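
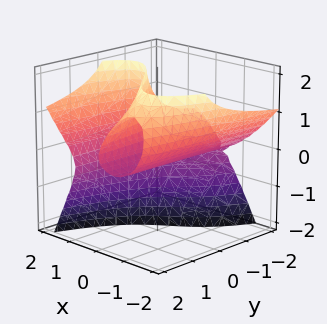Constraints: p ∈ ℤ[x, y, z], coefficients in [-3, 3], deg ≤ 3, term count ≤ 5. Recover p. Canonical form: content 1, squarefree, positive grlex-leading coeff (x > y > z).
(a) The degree is 3 — the shape is more complex than any degree-2 surface.
(b) Checking where it meets the axes: it crosses the z-axis at the gridline z = 0; the x-axis gridline crossings are at x ∈ {-1, 0, 1}.
(c) Putting this together gives p. Check: (0, -2, 0) on the y-axis lies on the surface, and p(0, -2, 0) = 0. ✓

x^3 - y*z^2 - 2*x*z - x + z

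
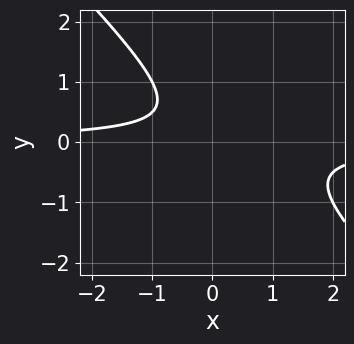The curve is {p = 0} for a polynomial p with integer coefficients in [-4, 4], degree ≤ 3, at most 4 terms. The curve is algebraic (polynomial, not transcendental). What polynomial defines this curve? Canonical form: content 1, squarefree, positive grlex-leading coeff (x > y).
Degree: the shape is more complex than any degree-1 curve, so deg p = 2.
From the axis intercepts and sections: no x-intercept at any integer in the box; it misses every integer gridline on the y-axis.
Matching integer coefficients to the picture gives p.

2*x*y + 2*y^2 - y + 1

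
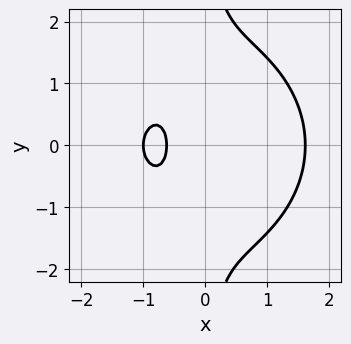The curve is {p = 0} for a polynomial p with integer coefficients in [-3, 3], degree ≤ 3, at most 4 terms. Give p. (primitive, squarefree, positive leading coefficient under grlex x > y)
1. Degree: a generic line meets the curve in up to 3 points, so deg p = 3.
2. Symmetries: mirror symmetry y ↦ −y ⇒ only even powers of y.
3. From the axis intercepts and sections: one x-axis crossing is at x = -1; it misses every integer gridline on the y-axis.
4. Together with the visible shape, these determine p as stated.

x^3 + x*y^2 - 2*x - 1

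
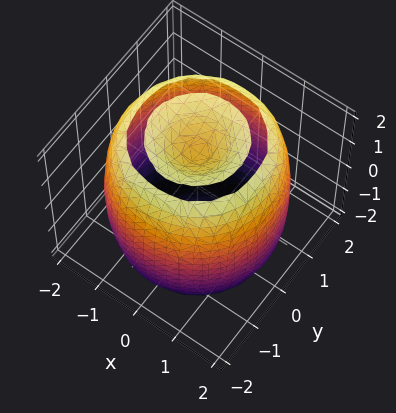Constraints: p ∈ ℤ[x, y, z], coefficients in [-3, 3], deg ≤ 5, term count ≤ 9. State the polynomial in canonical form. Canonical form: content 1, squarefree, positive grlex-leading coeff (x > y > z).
x^4 + 2*x^2*y^2 + y^4 - 3*x^2 - 3*y^2 + z^2 - 2

First, I count 2 distinct pieces.
Then, degree: the shape is more complex than any degree-3 surface, so deg p = 4.
Then, by symmetry, the surface is invariant under rotation about z: p = q(x² + y², z).
Next, from the visible intercepts: a circular section at z = -2 has radius exactly 1.
Finally, putting this together gives p.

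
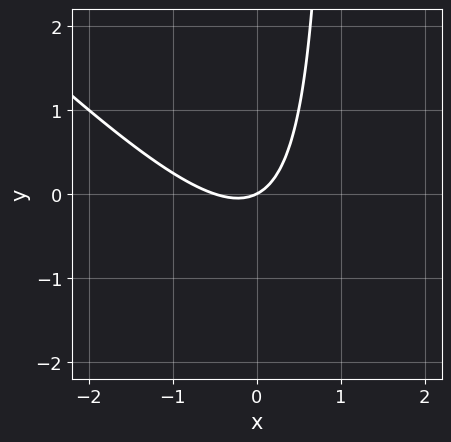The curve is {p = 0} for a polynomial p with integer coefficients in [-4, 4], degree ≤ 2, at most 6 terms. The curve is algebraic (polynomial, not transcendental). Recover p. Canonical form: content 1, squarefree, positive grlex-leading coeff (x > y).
2*x^2 + 2*x*y + x - 2*y

Degree: no degree-1 curve has this shape, so deg p = 2.
Observable constraints: it meets the y-axis at y = 0 (among the integer gridlines); it meets the x-axis at x = 0 (among the integer gridlines).
Fitting integer coefficients to these (and the overall shape) gives p.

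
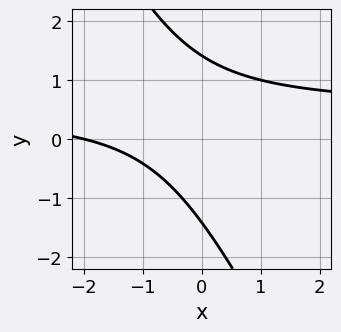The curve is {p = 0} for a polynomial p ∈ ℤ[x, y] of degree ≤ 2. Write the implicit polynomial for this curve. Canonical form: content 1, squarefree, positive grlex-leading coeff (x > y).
2*x*y + y^2 - x - 2

First, the degree is 2 — no degree-1 curve has this shape.
Then, reading off the gridlines: it meets the x-axis at x = -2 (among the integer gridlines).
Finally, matching integer coefficients to the picture gives p.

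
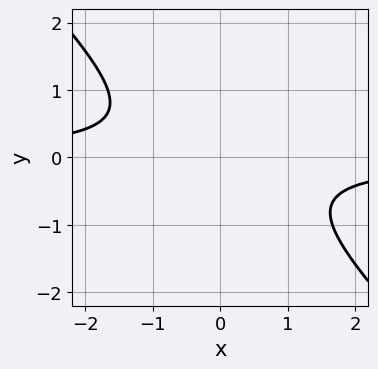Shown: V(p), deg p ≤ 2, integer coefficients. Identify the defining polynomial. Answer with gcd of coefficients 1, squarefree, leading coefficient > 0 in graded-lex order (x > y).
1. Degree: no degree-1 curve has this shape, so deg p = 2.
2. Checking where it meets the axes: it misses every integer gridline on the y-axis; the curve avoids every integer x-axis point in the box.
3. The integer polynomial consistent with all of this is the stated p.

3*x*y + 3*y^2 + 2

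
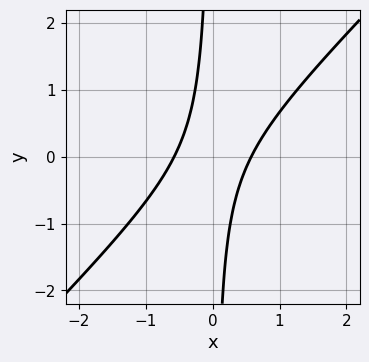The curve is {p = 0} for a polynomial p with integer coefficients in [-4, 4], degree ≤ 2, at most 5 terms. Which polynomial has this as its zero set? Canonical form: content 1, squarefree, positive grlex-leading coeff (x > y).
3*x^2 - 3*x*y - 1

(a) deg p = 2. No degree-1 curve has this shape.
(b) Reading off the gridlines: the curve avoids every integer y-axis point in the box.
(c) Putting this together gives p.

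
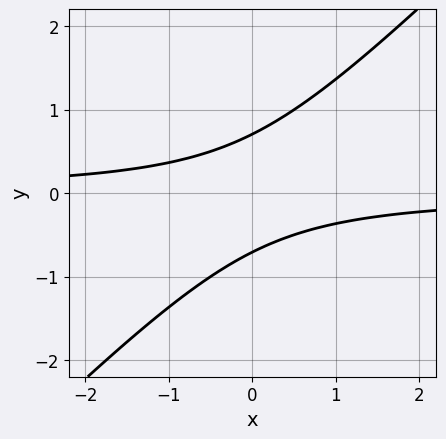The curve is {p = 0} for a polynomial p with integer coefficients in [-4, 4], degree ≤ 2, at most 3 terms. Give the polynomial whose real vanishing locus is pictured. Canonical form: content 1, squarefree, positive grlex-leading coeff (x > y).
First, deg p = 2. No degree-1 curve has this shape.
Next, from the axis intercepts and sections: no x-intercept at any integer in the box.
Finally, the integer polynomial consistent with all of this is the stated p.

2*x*y - 2*y^2 + 1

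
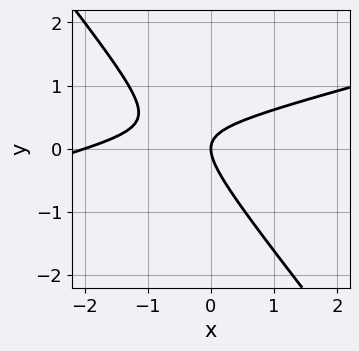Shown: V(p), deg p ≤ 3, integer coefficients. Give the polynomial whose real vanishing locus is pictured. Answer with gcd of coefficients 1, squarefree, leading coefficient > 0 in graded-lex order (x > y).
(a) deg p = 2.
(b) Reading off the gridlines: among the integer gridlines, it crosses the x-axis at x ∈ {-2, 0}; it meets the y-axis at y = 0 (among the integer gridlines).
(c) Putting this together gives p.

x^2 - 3*x*y - 3*y^2 + 2*x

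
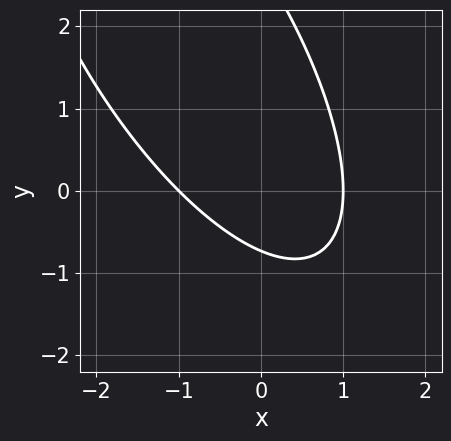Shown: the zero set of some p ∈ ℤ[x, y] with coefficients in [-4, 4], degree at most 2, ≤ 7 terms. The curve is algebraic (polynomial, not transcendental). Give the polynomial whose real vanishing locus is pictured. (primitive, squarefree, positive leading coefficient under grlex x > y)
2*x^2 + 2*x*y + y^2 - 2*y - 2

First, deg p = 2. A generic line meets the curve in up to 2 points.
Then, against the integer gridlines: the x-axis gridline crossings are at x ∈ {-1, 1}.
Finally, these observations pin down the coefficients.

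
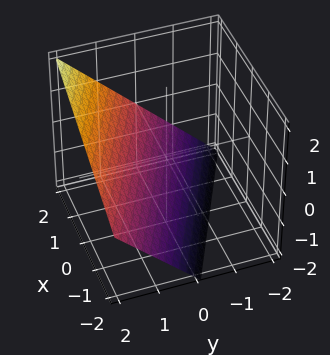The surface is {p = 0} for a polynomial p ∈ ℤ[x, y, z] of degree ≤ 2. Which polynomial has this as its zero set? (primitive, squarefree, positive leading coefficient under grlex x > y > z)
First, deg p = 1. The surface is flat (a plane).
Then, from the visible intercepts: it crosses the z-axis at the gridline z = -1; it meets the y-axis at y = 1 (among the integer gridlines); one x-axis crossing is at x = 2.
Finally, the integer polynomial consistent with all of this is the stated p.

x + 2*y - 2*z - 2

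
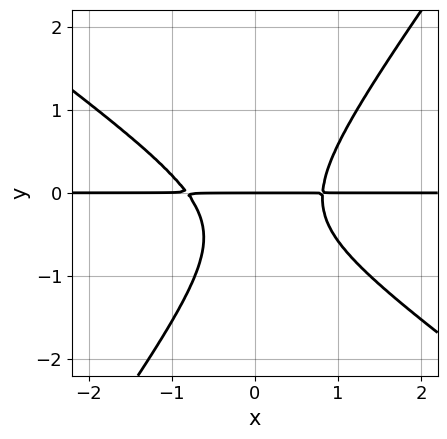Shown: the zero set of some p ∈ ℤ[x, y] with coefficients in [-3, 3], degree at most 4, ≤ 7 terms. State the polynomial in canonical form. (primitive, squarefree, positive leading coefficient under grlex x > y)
3*x^2*y + 2*x*y^2 - 3*y^3 - 2*y^2 - 2*y

(a) deg p = 3. The shape is more complex than any degree-2 curve.
(b) From the axis intercepts and sections: one y-axis crossing is at y = 0; every point of the x-axis in the box is on the curve.
(c) Fitting integer coefficients to these (and the overall shape) gives p.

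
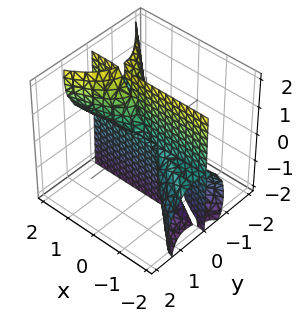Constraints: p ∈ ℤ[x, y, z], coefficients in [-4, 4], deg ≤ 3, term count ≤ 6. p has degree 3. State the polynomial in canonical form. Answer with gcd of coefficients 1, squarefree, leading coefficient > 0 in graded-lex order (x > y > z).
The picture has 2 separate pieces.
The degree is 3 — a generic line meets the surface in up to 3 points.
Observable constraints: the visible x-axis segment lies entirely on the surface; the visible z-axis segment lies entirely on the surface; it crosses the y-axis at the gridline y = 0.
The integer polynomial consistent with all of this is the stated p.

x*y^2 - 3*x*y*z + 3*y^3 + 2*y*z^2 - y*z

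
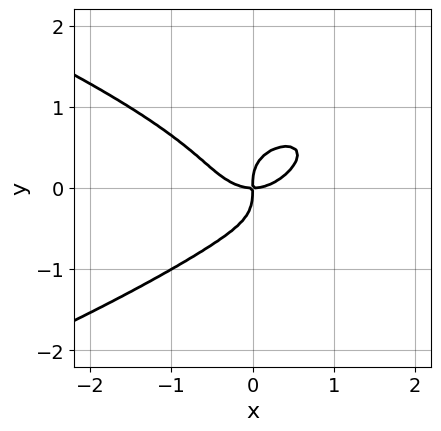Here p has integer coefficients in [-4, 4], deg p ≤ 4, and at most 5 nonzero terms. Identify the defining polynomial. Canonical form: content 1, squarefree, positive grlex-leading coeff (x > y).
(a) The degree is 4 — a generic line meets the curve in up to 4 points.
(b) Against the integer gridlines: one x-axis crossing is at x = 0; one y-axis crossing is at y = 0.
(c) These observations pin down the coefficients.

2*y^4 + x^3 - x*y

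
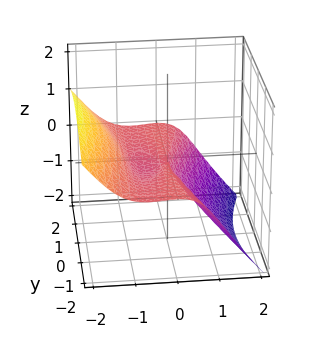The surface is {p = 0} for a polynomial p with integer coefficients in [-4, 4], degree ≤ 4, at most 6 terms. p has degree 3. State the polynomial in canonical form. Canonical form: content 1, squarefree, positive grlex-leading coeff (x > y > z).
3*x^3 + 2*y^2*z + 3*z^3 + 3*x^2 - 2*x*z

First, the degree is 3 — the shape is more complex than any degree-2 surface.
Next, checking where it meets the axes: every point of the y-axis in the box is on the surface; among the integer gridlines, it crosses the x-axis at x ∈ {-1, 0}; it crosses the z-axis at the gridline z = 0.
Finally, putting this together gives p.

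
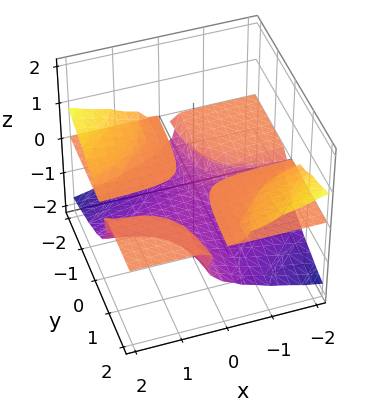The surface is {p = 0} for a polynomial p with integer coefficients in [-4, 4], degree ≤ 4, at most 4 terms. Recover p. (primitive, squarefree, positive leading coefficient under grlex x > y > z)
x*y*z + 3*z^3 + 3*z^2

1. I count 3 distinct pieces.
2. deg p = 3.
3. Observable constraints: every point of the y-axis in the box is on the surface; the visible x-axis segment lies entirely on the surface; it crosses the z-axis at the gridline z = -1.
4. Fitting integer coefficients to these (and the overall shape) gives p.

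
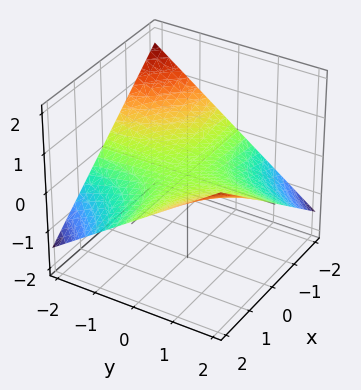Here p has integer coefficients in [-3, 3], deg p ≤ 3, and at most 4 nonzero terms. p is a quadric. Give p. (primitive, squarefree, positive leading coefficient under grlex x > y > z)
x*y - 3*z

deg p = 2. A saddle surface; a quadric.
Checking where it meets the axes: it meets the z-axis at z = 0 (among the integer gridlines); every point of the y-axis in the box is on the surface; every point of the x-axis in the box is on the surface.
Matching integer coefficients to the picture gives p.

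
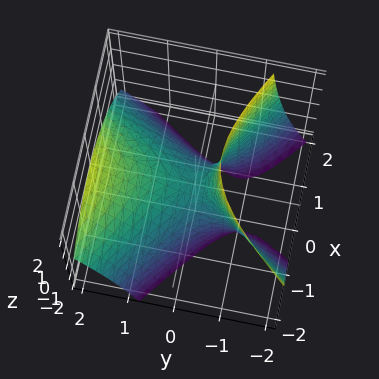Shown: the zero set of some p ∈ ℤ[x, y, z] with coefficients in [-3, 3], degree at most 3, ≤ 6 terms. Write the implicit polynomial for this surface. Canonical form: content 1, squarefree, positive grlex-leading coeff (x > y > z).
(a) The degree is 2 — no degree-1 surface has this shape.
(b) Against the integer gridlines: it crosses the y-axis at the gridline y = 0; one z-axis crossing is at z = 0; it crosses the x-axis at the gridline x = 0.
(c) These observations pin down the coefficients.

3*x^2 + 2*x*y - 3*y^2 + 3*y*z + 2*z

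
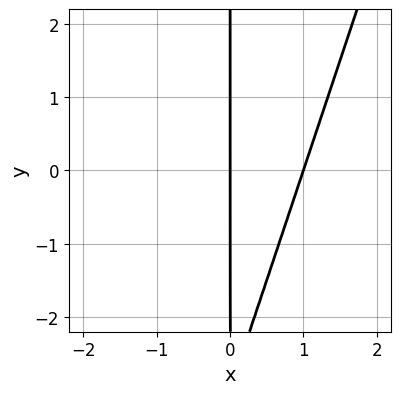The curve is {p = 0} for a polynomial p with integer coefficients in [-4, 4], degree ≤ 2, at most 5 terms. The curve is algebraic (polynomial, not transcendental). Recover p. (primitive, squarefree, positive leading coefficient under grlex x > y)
First, the degree is 2 — a generic line meets the curve in up to 2 points.
Then, from the axis intercepts and sections: every point of the y-axis in the box is on the curve; among the integer gridlines, it crosses the x-axis at x ∈ {0, 1}.
Finally, solving for integer coefficients yields p as stated.

3*x^2 - x*y - 3*x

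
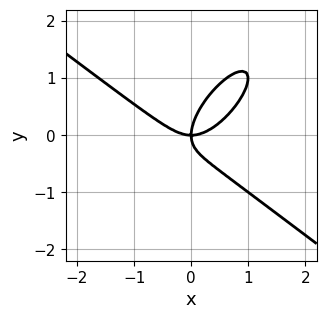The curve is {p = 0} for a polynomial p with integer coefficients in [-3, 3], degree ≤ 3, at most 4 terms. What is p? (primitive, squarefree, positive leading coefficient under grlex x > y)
x^3 - x*y^2 + y^3 - x*y

The degree is 3 — a generic line meets the curve in up to 3 points.
Against the integer gridlines: it meets the x-axis at x = 0 (among the integer gridlines); one y-axis crossing is at y = 0.
Together with the visible shape, these determine p as stated.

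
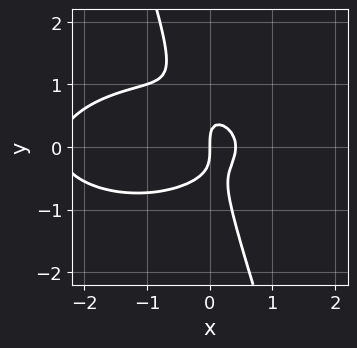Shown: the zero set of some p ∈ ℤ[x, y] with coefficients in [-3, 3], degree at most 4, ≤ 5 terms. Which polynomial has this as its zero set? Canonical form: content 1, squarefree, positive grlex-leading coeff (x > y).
First, deg p = 3.
Next, against the integer gridlines: one y-axis crossing is at y = 0; it crosses the x-axis at the gridline x = 0.
Finally, fitting integer coefficients to these (and the overall shape) gives p.

x^3 + 3*x*y^2 + y^3 + 2*x^2 - x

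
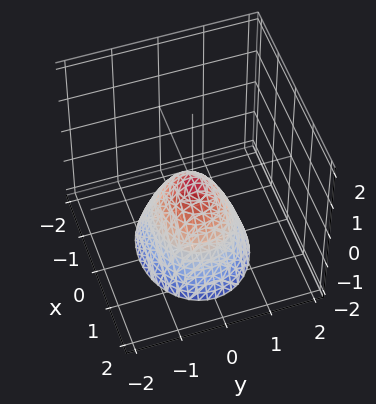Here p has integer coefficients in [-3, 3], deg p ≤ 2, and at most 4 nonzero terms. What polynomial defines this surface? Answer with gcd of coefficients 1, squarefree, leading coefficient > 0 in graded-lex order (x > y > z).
(a) Degree: a paraboloid; a quadric, so deg p = 2.
(b) Symmetries: the y ↦ −y reflection is a symmetry, so y appears only in even powers; the x ↦ −x reflection is a symmetry, so x appears only in even powers.
(c) Reading off the gridlines: it meets the y-axis at y = 0 (among the integer gridlines); one x-axis crossing is at x = 0; it meets the z-axis at z = 0 (among the integer gridlines).
(d) Solving for integer coefficients yields p as stated.

2*x^2 + 3*y^2 + 2*z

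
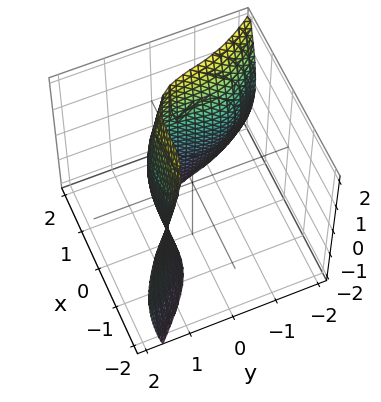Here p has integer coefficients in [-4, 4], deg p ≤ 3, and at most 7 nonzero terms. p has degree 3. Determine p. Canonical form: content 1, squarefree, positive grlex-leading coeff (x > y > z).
2*x^3 + 2*y^3 + y*z^2 + 3*y^2 - 3

Degree: no degree-2 surface has this shape, so deg p = 3.
From the visible intercepts: the surface avoids every integer z-axis point in the box.
Fitting integer coefficients to these (and the overall shape) gives p.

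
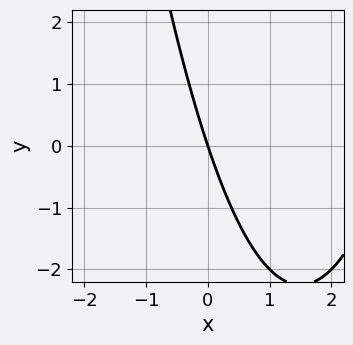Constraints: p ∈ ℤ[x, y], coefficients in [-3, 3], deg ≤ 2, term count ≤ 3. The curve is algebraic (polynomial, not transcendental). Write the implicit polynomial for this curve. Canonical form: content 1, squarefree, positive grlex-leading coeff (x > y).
x^2 - 3*x - y

1. Degree: a generic line meets the curve in up to 2 points, so deg p = 2.
2. Checking where it meets the axes: it meets the y-axis at y = 0 (among the integer gridlines); one x-axis crossing is at x = 0.
3. Matching integer coefficients to the picture gives p.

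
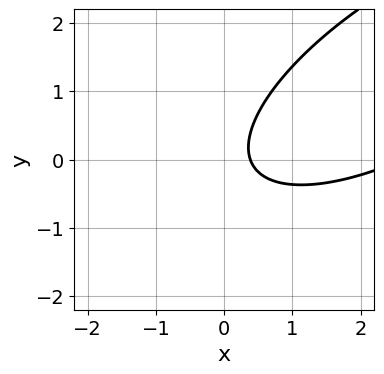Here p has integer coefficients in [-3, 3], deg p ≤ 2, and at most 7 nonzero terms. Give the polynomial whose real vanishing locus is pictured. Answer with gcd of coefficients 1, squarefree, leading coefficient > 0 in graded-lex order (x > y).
x^2 - 2*x*y + 2*y^2 - 3*x + 1

First, the degree is 2 — a generic line meets the curve in up to 2 points.
Next, from the axis intercepts and sections: no y-intercept at any integer in the box.
Finally, solving for integer coefficients yields p as stated.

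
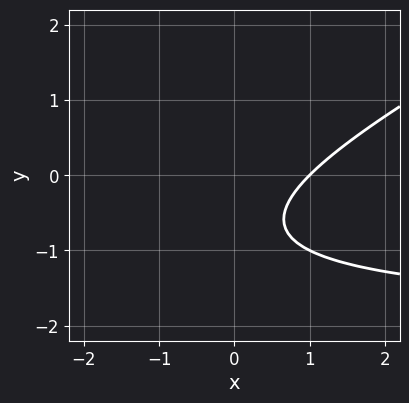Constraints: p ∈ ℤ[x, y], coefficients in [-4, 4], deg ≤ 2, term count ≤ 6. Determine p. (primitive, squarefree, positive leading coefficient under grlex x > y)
x*y - 2*y^2 + 2*x - 3*y - 2

Degree: no degree-1 curve has this shape, so deg p = 2.
Against the integer gridlines: no y-intercept at any integer in the box; one x-axis crossing is at x = 1.
These observations pin down the coefficients.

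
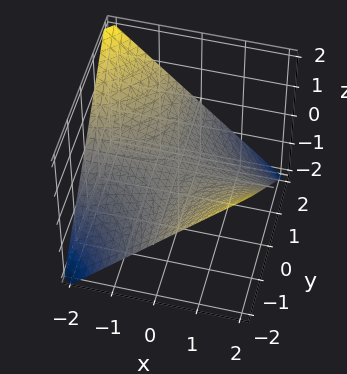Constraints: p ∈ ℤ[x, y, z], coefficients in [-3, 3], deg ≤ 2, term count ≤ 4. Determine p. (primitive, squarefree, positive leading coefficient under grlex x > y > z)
Degree: a hyperbolic paraboloid; a quadric, so deg p = 2.
Checking where it meets the axes: the visible y-axis segment lies entirely on the surface; every point of the x-axis in the box is on the surface; it meets the z-axis at z = 0 (among the integer gridlines).
Matching integer coefficients to the picture gives p.

x*y + 2*z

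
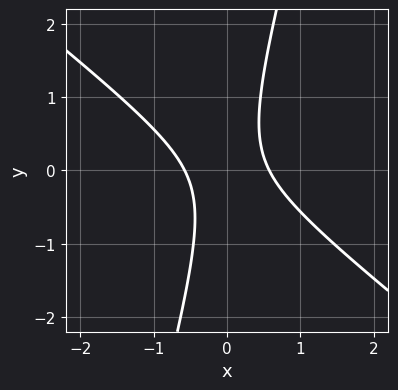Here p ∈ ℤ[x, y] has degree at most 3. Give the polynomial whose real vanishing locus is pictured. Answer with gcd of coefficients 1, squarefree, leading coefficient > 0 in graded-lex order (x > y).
3*x^2 + 3*x*y - y^2 - 1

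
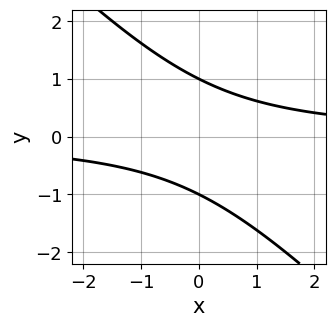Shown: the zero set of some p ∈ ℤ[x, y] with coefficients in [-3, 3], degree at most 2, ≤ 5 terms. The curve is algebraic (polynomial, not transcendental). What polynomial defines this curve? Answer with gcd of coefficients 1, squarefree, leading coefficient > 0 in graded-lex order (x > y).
1. Degree: no degree-1 curve has this shape, so deg p = 2.
2. From the axis intercepts and sections: among the integer gridlines, it crosses the y-axis at y ∈ {-1, 1}; no x-intercept at any integer in the box.
3. The integer polynomial consistent with all of this is the stated p.

x*y + y^2 - 1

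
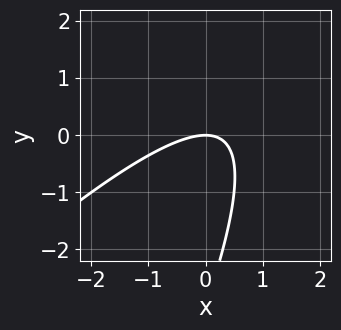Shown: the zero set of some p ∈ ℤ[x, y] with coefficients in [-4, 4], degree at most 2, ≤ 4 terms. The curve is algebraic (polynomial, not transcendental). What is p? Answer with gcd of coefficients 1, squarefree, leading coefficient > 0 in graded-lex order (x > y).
deg p = 2. The shape is more complex than any degree-1 curve.
Observable constraints: it meets the y-axis at y = 0 (among the integer gridlines); one x-axis crossing is at x = 0.
Putting this together gives p.

2*x^2 - 3*x*y + y^2 + 3*y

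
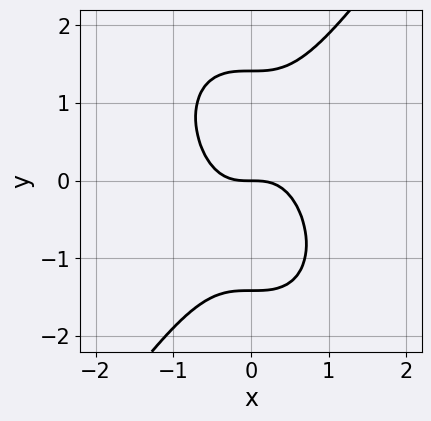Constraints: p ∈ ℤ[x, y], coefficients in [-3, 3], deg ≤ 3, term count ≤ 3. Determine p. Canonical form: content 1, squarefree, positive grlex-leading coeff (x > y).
1. Degree: no degree-2 curve has this shape, so deg p = 3.
2. Observable constraints: one x-axis crossing is at x = 0; it meets the y-axis at y = 0 (among the integer gridlines).
3. Solving for integer coefficients yields p as stated.

3*x^3 - y^3 + 2*y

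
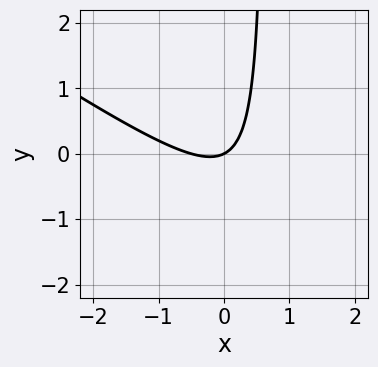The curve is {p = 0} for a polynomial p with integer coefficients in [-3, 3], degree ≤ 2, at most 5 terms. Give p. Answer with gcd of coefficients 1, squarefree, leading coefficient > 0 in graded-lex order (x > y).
The degree is 2 — the shape is more complex than any degree-1 curve.
Checking where it meets the axes: it meets the x-axis at x = 0 (among the integer gridlines); one y-axis crossing is at y = 0.
These observations pin down the coefficients.

2*x^2 + 3*x*y + x - 2*y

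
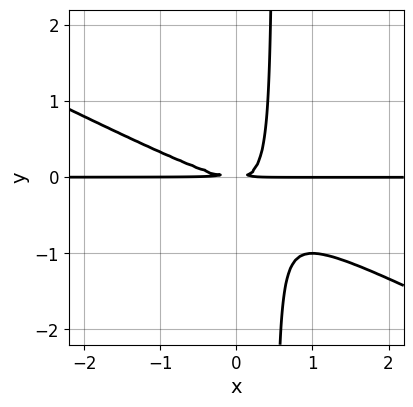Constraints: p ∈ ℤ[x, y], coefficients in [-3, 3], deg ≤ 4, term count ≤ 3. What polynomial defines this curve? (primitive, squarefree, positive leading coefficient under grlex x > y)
x^2*y + 2*x*y^2 - y^2

(a) The degree is 3 — a generic line meets the curve in up to 3 points.
(b) Reading off the gridlines: the visible x-axis segment lies entirely on the curve.
(c) Putting this together gives p.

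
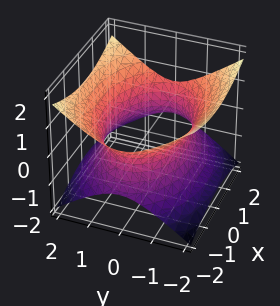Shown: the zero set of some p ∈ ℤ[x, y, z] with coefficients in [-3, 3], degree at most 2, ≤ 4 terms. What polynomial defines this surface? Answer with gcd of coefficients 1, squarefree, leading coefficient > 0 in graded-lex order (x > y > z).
x^2 + 2*y^2 - 3*z^2 - 3

First, deg p = 2.
Then, symmetries: it's symmetric under x → −x, forcing even powers of x; it's symmetric under y → −y, forcing even powers of y; it's symmetric under z → −z, forcing even powers of z.
Next, reading off the gridlines: the surface avoids every integer z-axis point in the box.
Finally, solving for integer coefficients yields p as stated.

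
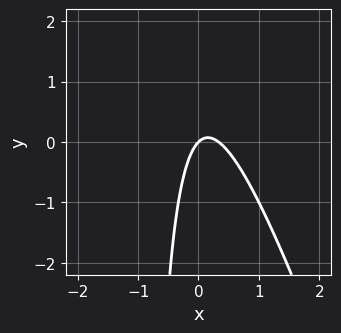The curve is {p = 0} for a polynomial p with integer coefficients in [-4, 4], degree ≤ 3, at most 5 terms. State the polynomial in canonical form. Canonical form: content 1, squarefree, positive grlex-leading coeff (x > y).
3*x^2 + x*y - x + y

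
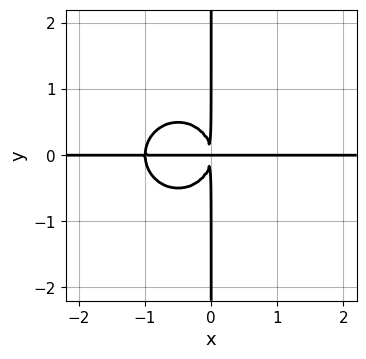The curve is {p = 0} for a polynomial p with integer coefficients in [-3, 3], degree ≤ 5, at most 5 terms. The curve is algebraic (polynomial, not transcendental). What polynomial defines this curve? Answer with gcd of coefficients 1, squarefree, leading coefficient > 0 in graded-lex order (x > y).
x^3*y + x*y^3 + x^2*y

1. The degree is 4 — a generic line meets the curve in up to 4 points.
2. Observable constraints: every point of the y-axis in the box is on the curve; every point of the x-axis in the box is on the curve.
3. Together with the visible shape, these determine p as stated.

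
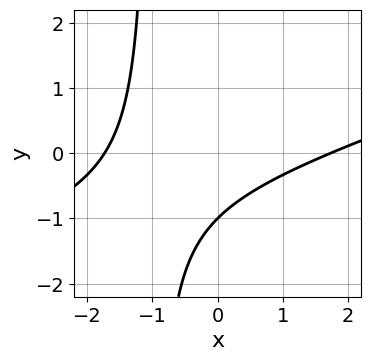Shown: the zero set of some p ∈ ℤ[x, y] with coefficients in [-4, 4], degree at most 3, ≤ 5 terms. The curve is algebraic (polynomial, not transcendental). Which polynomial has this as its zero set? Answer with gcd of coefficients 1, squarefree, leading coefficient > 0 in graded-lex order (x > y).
1. The degree is 2 — a generic line meets the curve in up to 2 points.
2. Checking where it meets the axes: one y-axis crossing is at y = -1.
3. Assembling these constraints gives the stated polynomial.

x^2 - 3*x*y - 3*y - 3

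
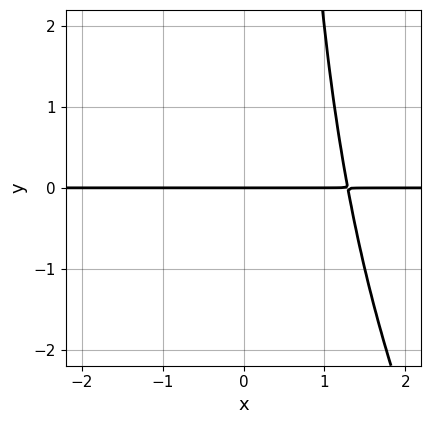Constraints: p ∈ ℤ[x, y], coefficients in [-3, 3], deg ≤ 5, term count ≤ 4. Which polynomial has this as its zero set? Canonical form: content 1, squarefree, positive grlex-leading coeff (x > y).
2*x^3*y + x^2*y^2 - x*y - 3*y

1. Degree: no degree-3 curve has this shape, so deg p = 4.
2. Observable constraints: every point of the x-axis in the box is on the curve; it meets the y-axis at y = 0 (among the integer gridlines).
3. These observations pin down the coefficients.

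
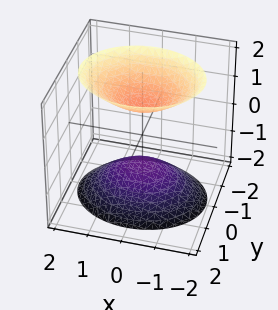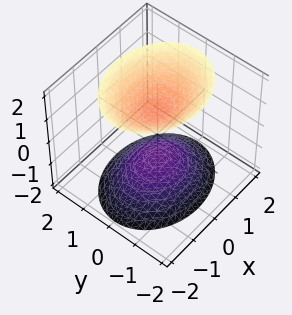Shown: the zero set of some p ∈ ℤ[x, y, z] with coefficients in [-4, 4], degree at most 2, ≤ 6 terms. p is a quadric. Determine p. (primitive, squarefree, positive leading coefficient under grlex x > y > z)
2*x^2 + 3*y^2 - 2*z^2 + 2

There are 2 components. Treating them together as one polynomial.
The degree is 2 — two separate bowl-shaped sheets opening away from each other; a quadric.
Symmetries: the z ↦ −z reflection is a symmetry, so z appears only in even powers; the x ↦ −x reflection is a symmetry, so x appears only in even powers; it's symmetric under y → −y, forcing even powers of y.
Observable constraints: the z-axis gridline crossings are at z ∈ {-1, 1}; no y-intercept at any integer in the box; the surface avoids every integer x-axis point in the box.
The integer polynomial consistent with all of this is the stated p.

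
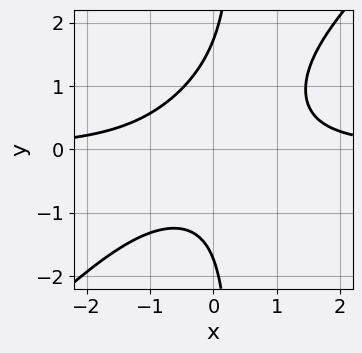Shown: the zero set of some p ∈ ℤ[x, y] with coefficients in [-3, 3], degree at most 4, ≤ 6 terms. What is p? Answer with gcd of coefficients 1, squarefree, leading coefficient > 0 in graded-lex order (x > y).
3*x^2*y - 3*x*y^2 + y^2 - 3

(a) The degree is 3 — a generic line meets the curve in up to 3 points.
(b) From the visible intercepts: no x-intercept at any integer in the box.
(c) Together with the visible shape, these determine p as stated.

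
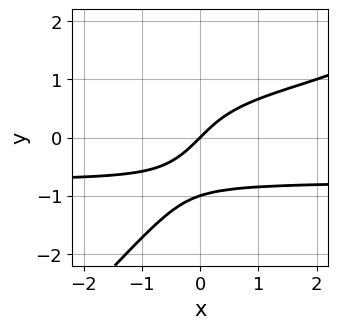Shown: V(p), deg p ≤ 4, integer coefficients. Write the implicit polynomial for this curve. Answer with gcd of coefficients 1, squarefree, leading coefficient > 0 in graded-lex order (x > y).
x*y^3 - y^4 - x*y^2 + x - y

(a) The degree is 4 — no degree-3 curve has this shape.
(b) Checking where it meets the axes: it meets the x-axis at x = 0 (among the integer gridlines); among the integer gridlines, it crosses the y-axis at y ∈ {-1, 0}.
(c) Together with the visible shape, these determine p as stated.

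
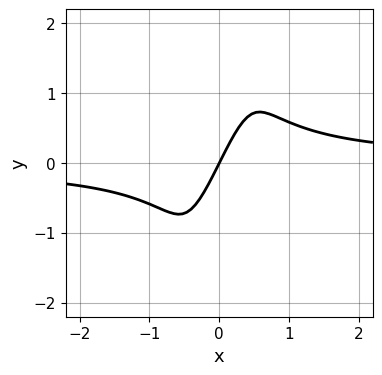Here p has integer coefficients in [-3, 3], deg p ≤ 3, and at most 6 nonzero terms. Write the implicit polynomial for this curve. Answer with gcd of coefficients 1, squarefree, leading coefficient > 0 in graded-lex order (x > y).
1. The degree is 3 — a generic line meets the curve in up to 3 points.
2. From the axis intercepts and sections: it meets the y-axis at y = 0 (among the integer gridlines); one x-axis crossing is at x = 0.
3. Putting this together gives p.

3*x^2*y - x*y^2 - 2*x + y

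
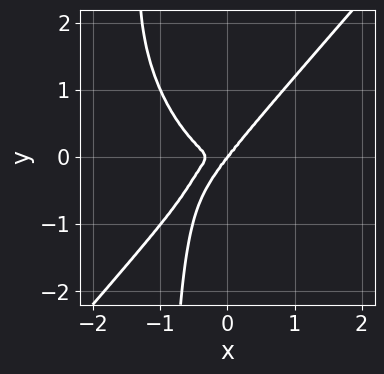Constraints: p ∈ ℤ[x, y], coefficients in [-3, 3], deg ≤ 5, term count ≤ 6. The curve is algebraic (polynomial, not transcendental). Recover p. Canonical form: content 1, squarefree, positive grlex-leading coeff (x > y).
(a) The degree is 4 — no degree-3 curve has this shape.
(b) From the axis intercepts and sections: it meets the y-axis at y = 0 (among the integer gridlines); it meets the x-axis at x = 0 (among the integer gridlines).
(c) Fitting integer coefficients to these (and the overall shape) gives p.

3*x^4 - 2*x*y^3 + x^3 + 2*x*y^2 - 2*y^3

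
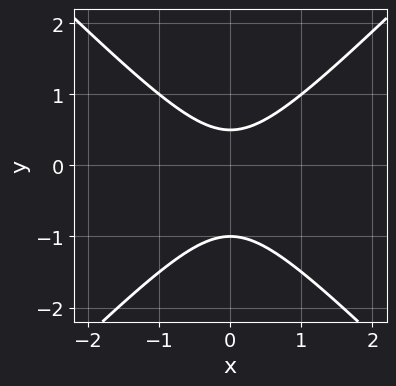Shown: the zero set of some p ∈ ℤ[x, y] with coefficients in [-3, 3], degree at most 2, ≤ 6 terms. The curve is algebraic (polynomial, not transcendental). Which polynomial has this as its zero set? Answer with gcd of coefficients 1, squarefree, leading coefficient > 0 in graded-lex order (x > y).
deg p = 2. No degree-1 curve has this shape.
Symmetries: the x ↦ −x reflection is a symmetry, so x appears only in even powers.
From the visible intercepts: the curve avoids every integer x-axis point in the box; one y-axis crossing is at y = -1.
Solving for integer coefficients yields p as stated.

2*x^2 - 2*y^2 - y + 1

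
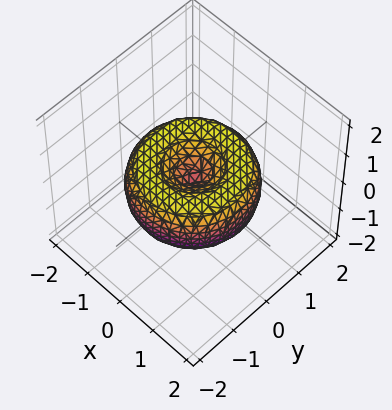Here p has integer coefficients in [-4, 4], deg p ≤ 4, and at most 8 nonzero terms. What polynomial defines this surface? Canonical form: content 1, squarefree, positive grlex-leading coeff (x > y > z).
1. Degree: no degree-3 surface has this shape, so deg p = 4.
2. Symmetry: the surface is invariant under rotation about z: p = q(x² + y², z).
3. Observable constraints: it meets the y-axis at y = 0 (among the integer gridlines); a circular section at z = 0 has radius between 1 and 2.
4. These observations pin down the coefficients.

x^4 + 2*x^2*y^2 + y^4 - 2*x^2 - 2*y^2 + 2*z^2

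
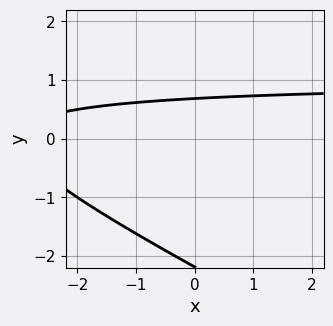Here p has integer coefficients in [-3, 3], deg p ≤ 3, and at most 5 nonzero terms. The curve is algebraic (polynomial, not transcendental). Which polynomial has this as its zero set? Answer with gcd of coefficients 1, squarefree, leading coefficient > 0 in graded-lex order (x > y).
First, the degree is 2 — a generic line meets the curve in up to 2 points.
Then, from the axis intercepts and sections: no x-intercept at any integer in the box.
Finally, fitting integer coefficients to these (and the overall shape) gives p.

x*y + 2*y^2 - x + 3*y - 3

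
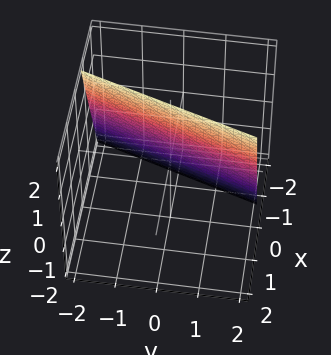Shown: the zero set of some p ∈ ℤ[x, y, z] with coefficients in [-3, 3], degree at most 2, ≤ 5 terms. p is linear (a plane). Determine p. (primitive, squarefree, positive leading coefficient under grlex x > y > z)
1. deg p = 1.
2. From the axis intercepts and sections: one y-axis crossing is at y = 2; one z-axis crossing is at z = 2.
3. Assembling these constraints gives the stated polynomial.

3*x - y - z + 2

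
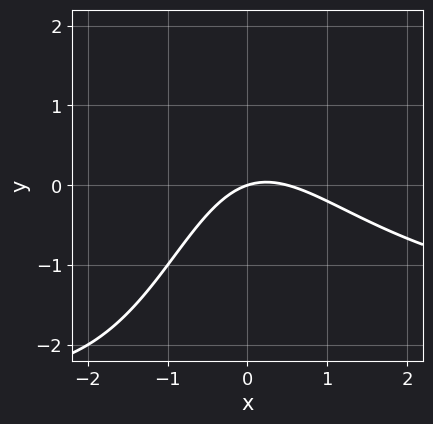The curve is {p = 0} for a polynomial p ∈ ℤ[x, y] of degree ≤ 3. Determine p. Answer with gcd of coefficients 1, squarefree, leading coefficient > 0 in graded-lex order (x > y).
First, deg p = 3.
Next, from the visible intercepts: it meets the y-axis at y = 0 (among the integer gridlines); it crosses the x-axis at the gridline x = 0.
Finally, solving for integer coefficients yields p as stated.

x^2*y + 2*x^2 + x*y - x + 3*y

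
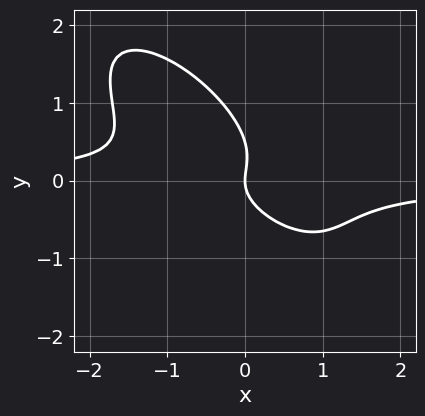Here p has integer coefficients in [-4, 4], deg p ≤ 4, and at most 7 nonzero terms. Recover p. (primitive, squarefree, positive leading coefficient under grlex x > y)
2*x^2*y + 3*x*y^2 + 2*y^3 - y^2 + x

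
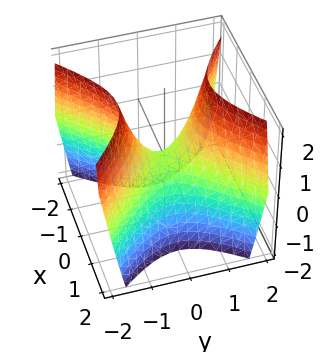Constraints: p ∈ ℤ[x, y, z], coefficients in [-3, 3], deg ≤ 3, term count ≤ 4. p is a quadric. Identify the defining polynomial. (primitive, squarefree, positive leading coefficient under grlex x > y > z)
1. deg p = 2. A saddle surface; a quadric.
2. Symmetries: mirror symmetry x ↦ −x ⇒ only even powers of x; mirror symmetry y ↦ −y ⇒ only even powers of y.
3. From the axis intercepts and sections: one x-axis crossing is at x = 0; it crosses the z-axis at the gridline z = 0; it meets the y-axis at y = 0 (among the integer gridlines).
4. Together with the visible shape, these determine p as stated.

3*x^2 - 3*y^2 + 2*z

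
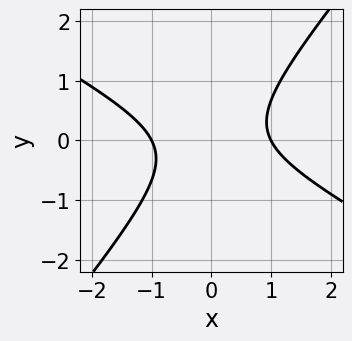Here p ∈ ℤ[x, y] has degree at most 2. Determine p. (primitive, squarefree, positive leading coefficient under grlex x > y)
2*x^2 + 2*x*y - 3*y^2 - 2

First, the degree is 2 — the shape is more complex than any degree-1 curve.
Then, checking where it meets the axes: among the integer gridlines, it crosses the x-axis at x ∈ {-1, 1}; the curve avoids every integer y-axis point in the box.
Finally, assembling these constraints gives the stated polynomial.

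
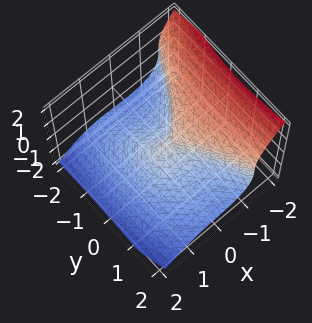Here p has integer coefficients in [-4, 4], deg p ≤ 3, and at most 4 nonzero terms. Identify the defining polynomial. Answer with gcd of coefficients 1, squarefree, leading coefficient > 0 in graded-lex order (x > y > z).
3*x^3 + 3*z^3 + x*y + 2*y^2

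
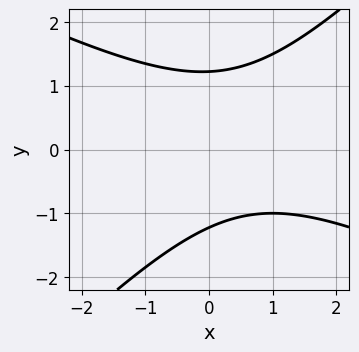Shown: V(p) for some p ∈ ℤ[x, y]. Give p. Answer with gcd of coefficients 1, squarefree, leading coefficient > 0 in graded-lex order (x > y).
Degree: a generic line meets the curve in up to 2 points, so deg p = 2.
Reading off the gridlines: it misses every integer gridline on the x-axis.
Together with the visible shape, these determine p as stated.

x^2 + x*y - 2*y^2 - x + 3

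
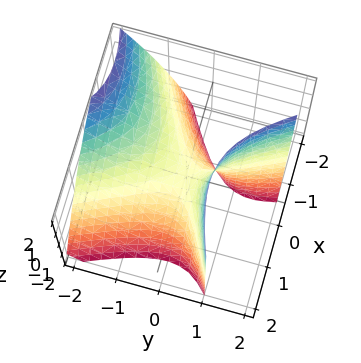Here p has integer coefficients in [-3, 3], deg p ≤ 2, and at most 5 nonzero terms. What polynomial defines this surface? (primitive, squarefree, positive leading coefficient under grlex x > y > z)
(a) Degree: a generic line meets the surface in up to 2 points, so deg p = 2.
(b) Checking where it meets the axes: one x-axis crossing is at x = 0; it crosses the y-axis at the gridline y = 0; it meets the z-axis at z = 0 (among the integer gridlines).
(c) Assembling these constraints gives the stated polynomial.

2*x^2 - 3*x*y - 2*y^2 - 2*y*z + 2*z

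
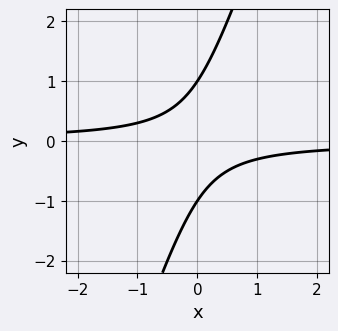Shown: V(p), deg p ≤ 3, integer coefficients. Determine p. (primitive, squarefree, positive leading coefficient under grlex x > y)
1. deg p = 2.
2. Checking where it meets the axes: the curve avoids every integer x-axis point in the box; the y-axis gridline crossings are at y ∈ {-1, 1}.
3. Together with the visible shape, these determine p as stated.

3*x*y - y^2 + 1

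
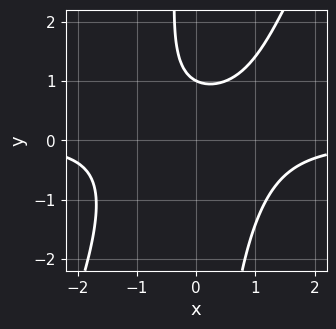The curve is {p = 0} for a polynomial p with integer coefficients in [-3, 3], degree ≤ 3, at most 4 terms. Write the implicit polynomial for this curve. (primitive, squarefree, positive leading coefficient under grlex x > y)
First, degree: no degree-2 curve has this shape, so deg p = 3.
Then, observable constraints: no x-intercept at any integer in the box; it meets the y-axis at y = 1 (among the integer gridlines).
Finally, these observations pin down the coefficients.

2*x^2*y - x*y^2 - 2*y + 2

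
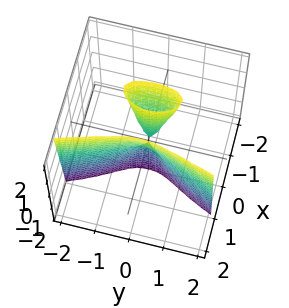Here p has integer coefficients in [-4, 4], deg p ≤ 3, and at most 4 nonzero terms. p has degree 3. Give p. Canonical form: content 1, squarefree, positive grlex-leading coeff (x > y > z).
3*x^3 - x*z - y^2

(a) I count 2 distinct pieces. Treating them together as one polynomial.
(b) Degree: no degree-2 surface has this shape, so deg p = 3.
(c) Reading off the gridlines: the visible z-axis segment lies entirely on the surface; one x-axis crossing is at x = 0.
(d) Matching integer coefficients to the picture gives p.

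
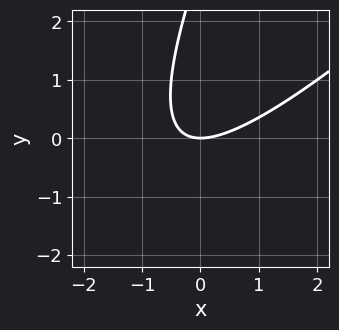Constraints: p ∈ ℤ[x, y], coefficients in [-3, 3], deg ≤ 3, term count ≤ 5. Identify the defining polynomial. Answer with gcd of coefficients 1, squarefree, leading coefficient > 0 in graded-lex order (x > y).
2*x^2 - 3*x*y + y^2 - 3*y

deg p = 2. No degree-1 curve has this shape.
From the axis intercepts and sections: it crosses the y-axis at the gridline y = 0; it crosses the x-axis at the gridline x = 0.
Together with the visible shape, these determine p as stated.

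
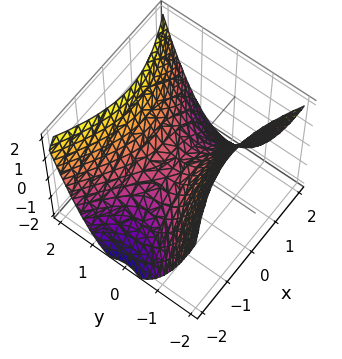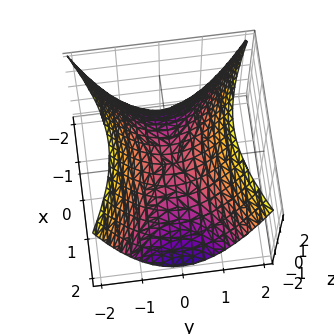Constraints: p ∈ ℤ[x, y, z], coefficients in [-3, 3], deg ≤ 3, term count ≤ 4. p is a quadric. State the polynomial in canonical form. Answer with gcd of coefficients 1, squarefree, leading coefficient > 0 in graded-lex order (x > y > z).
x^2 - 2*y^2 + 2*z

(a) deg p = 2.
(b) Symmetries: it's symmetric under y → −y, forcing even powers of y; the x ↦ −x reflection is a symmetry, so x appears only in even powers.
(c) From the visible intercepts: it meets the z-axis at z = 0 (among the integer gridlines); one x-axis crossing is at x = 0; one y-axis crossing is at y = 0.
(d) Together with the visible shape, these determine p as stated.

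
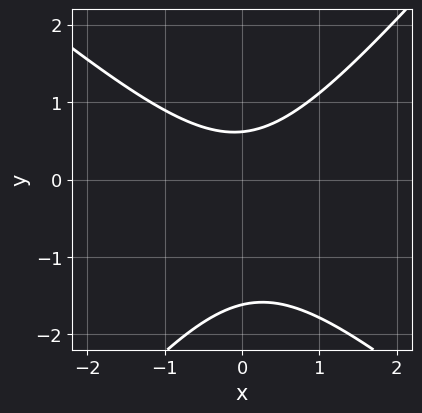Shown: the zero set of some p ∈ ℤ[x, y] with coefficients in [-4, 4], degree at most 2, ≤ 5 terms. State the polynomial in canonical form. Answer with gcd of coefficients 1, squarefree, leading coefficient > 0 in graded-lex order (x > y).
3*x^2 + x*y - 3*y^2 - 3*y + 3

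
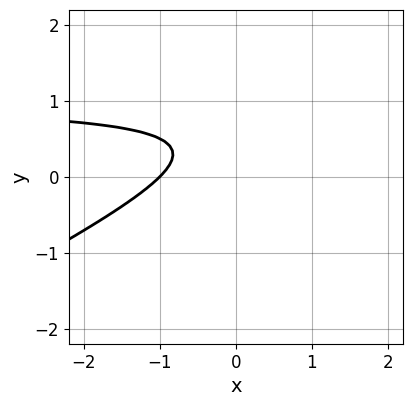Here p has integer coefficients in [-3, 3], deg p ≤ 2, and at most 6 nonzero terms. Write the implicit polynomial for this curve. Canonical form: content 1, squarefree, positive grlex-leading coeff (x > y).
x*y - 2*y^2 - x + 2*y - 1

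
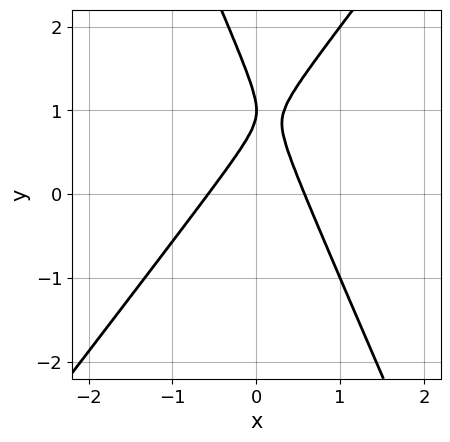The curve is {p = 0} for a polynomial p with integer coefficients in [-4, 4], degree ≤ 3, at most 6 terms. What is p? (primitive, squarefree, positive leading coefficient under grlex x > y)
3*x^2 - x*y - y^2 + 2*y - 1

(a) deg p = 2.
(b) Against the integer gridlines: one y-axis crossing is at y = 1.
(c) Fitting integer coefficients to these (and the overall shape) gives p.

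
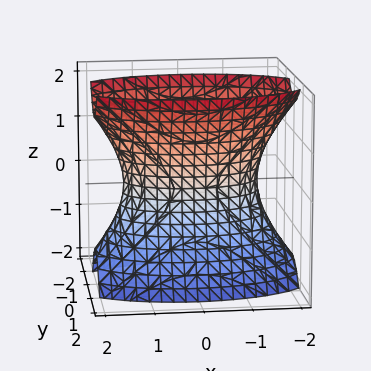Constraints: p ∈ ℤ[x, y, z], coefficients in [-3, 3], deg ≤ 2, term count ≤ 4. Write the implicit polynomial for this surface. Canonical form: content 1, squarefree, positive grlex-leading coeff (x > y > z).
x^2 + 3*y^2 - z^2 - 2

(a) deg p = 2. An hourglass — one-sheet hyperboloid; a quadric.
(b) Symmetries: the y ↦ −y reflection is a symmetry, so y appears only in even powers; it's symmetric under x → −x, forcing even powers of x; mirror symmetry z ↦ −z ⇒ only even powers of z.
(c) From the visible intercepts: it misses every integer gridline on the z-axis.
(d) Solving for integer coefficients yields p as stated.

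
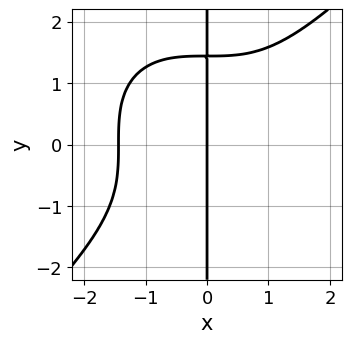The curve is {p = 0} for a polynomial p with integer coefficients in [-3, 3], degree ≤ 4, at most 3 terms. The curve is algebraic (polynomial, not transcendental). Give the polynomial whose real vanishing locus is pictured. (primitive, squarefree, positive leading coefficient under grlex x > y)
x^4 - x*y^3 + 3*x

1. The degree is 4 — the shape is more complex than any degree-3 curve.
2. Checking where it meets the axes: it meets the x-axis at x = 0 (among the integer gridlines); every point of the y-axis in the box is on the curve.
3. Assembling these constraints gives the stated polynomial.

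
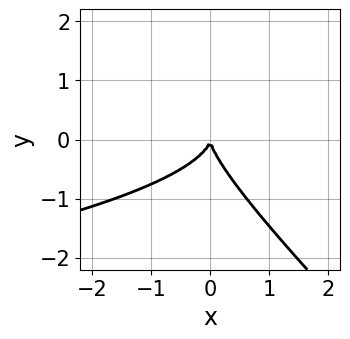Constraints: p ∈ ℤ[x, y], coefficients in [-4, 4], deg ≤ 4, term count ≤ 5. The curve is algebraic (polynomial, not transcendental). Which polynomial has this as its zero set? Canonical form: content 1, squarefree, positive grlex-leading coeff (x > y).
x*y^2 + y^3 + x^2

1. The degree is 3 — no degree-2 curve has this shape.
2. Against the integer gridlines: it crosses the x-axis at the gridline x = 0; one y-axis crossing is at y = 0.
3. These observations pin down the coefficients.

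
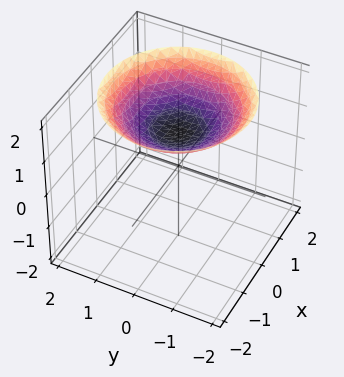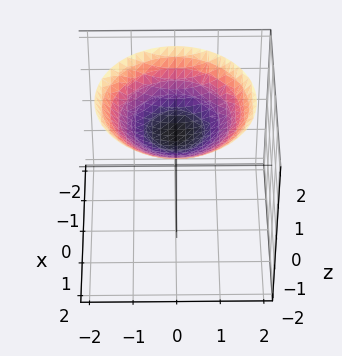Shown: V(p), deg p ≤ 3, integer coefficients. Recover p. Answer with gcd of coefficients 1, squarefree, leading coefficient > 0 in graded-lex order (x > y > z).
First, degree: no degree-1 surface has this shape, so deg p = 2.
Then, symmetry: the z-axis is an axis of rotation, so x and y enter only as x² + y².
Next, checking where it meets the axes: no y-intercept at any integer in the box; it misses every integer gridline on the x-axis.
Finally, solving for integer coefficients yields p as stated.

x^2 + y^2 - 3*z + 3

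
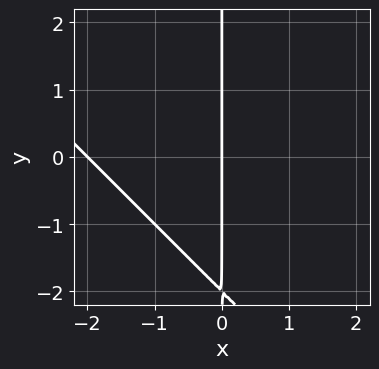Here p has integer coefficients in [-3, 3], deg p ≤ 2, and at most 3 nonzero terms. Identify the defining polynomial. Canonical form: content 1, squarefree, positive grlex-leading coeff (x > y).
x^2 + x*y + 2*x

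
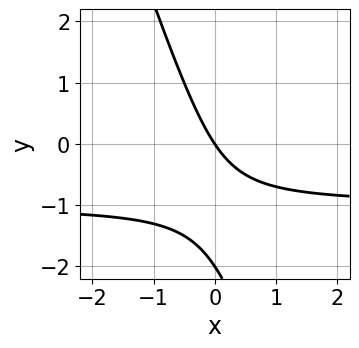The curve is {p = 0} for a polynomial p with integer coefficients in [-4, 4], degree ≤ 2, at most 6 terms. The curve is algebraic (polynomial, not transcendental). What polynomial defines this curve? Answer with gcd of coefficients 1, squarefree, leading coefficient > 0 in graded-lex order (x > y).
First, deg p = 2. A generic line meets the curve in up to 2 points.
Then, checking where it meets the axes: one x-axis crossing is at x = 0; among the integer gridlines, it crosses the y-axis at y ∈ {-2, 0}.
Finally, putting this together gives p.

3*x*y + y^2 + 3*x + 2*y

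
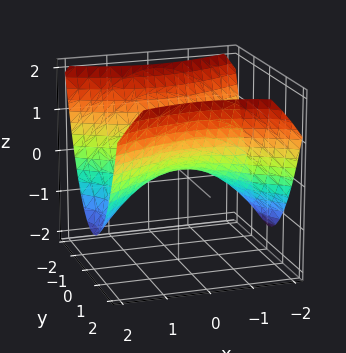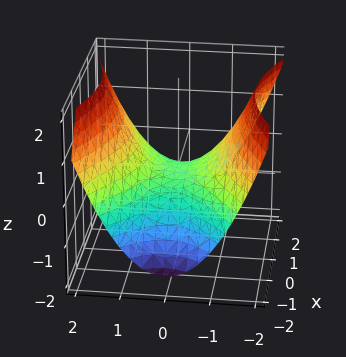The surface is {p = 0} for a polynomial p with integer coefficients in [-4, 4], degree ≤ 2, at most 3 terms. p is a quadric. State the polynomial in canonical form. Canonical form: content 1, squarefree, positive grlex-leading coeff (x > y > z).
x^2 - 2*y^2 + 3*z

First, deg p = 2. A saddle surface; a quadric.
Next, symmetries: it's symmetric under x → −x, forcing even powers of x; mirror symmetry y ↦ −y ⇒ only even powers of y.
Next, from the visible intercepts: it crosses the x-axis at the gridline x = 0; one y-axis crossing is at y = 0.
Finally, solving for integer coefficients yields p as stated.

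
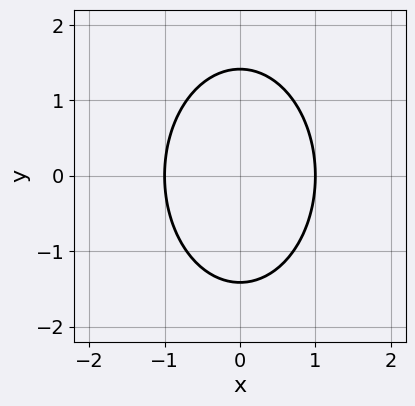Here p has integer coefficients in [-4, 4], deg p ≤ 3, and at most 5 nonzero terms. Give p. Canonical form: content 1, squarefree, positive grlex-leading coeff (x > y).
2*x^2 + y^2 - 2

The degree is 2 — a generic line meets the curve in up to 2 points.
Symmetries: the x ↦ −x reflection is a symmetry, so x appears only in even powers; it's symmetric under y → −y, forcing even powers of y.
Observable constraints: the x-axis gridline crossings are at x ∈ {-1, 1}.
These observations pin down the coefficients.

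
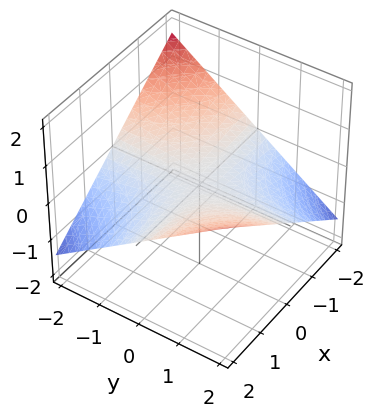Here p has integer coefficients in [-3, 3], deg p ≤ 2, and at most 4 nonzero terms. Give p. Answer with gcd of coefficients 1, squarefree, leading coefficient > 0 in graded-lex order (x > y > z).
First, deg p = 2. A hyperbolic paraboloid; a quadric.
Then, against the integer gridlines: it crosses the z-axis at the gridline z = 0; the visible x-axis segment lies entirely on the surface; the visible y-axis segment lies entirely on the surface.
Finally, fitting integer coefficients to these (and the overall shape) gives p.

x*y - 3*z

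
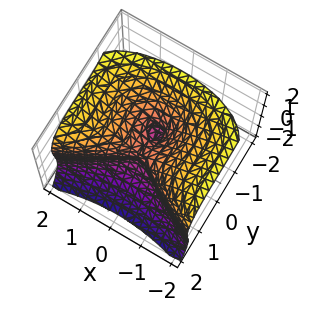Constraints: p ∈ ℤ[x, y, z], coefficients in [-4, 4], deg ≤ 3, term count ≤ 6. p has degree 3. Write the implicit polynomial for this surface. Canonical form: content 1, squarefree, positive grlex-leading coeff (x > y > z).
Degree: the shape is more complex than any degree-2 surface, so deg p = 3.
From the visible intercepts: it crosses the x-axis at the gridline x = 0; it meets the y-axis at y = 0 (among the integer gridlines); it crosses the z-axis at the gridline z = 0.
Matching integer coefficients to the picture gives p.

3*y^3 - y^2*z + 2*z^3 - 3*x^2 - y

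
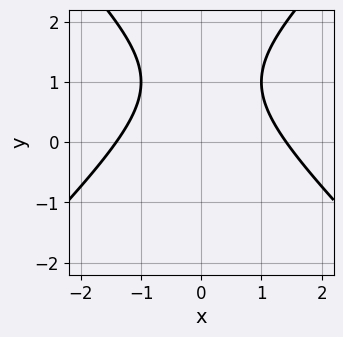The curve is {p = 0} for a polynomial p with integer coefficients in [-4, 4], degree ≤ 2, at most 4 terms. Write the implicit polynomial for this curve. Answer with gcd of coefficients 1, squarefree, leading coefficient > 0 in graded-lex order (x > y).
First, deg p = 2.
Then, symmetries: the x ↦ −x reflection is a symmetry, so x appears only in even powers.
Next, checking where it meets the axes: the curve avoids every integer y-axis point in the box.
Finally, together with the visible shape, these determine p as stated.

x^2 - y^2 + 2*y - 2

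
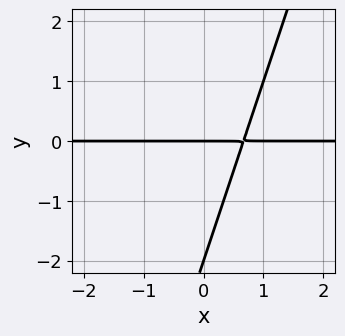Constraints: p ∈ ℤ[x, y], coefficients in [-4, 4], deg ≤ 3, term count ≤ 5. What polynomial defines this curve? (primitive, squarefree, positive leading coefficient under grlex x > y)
First, the degree is 2 — no degree-1 curve has this shape.
Then, from the visible intercepts: the y-axis gridline crossings are at y ∈ {-2, 0}; every point of the x-axis in the box is on the curve.
Finally, these observations pin down the coefficients.

3*x*y - y^2 - 2*y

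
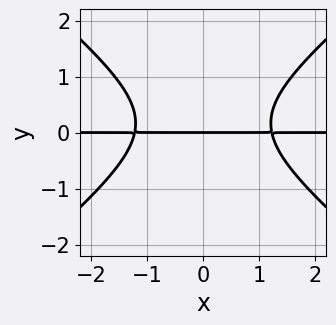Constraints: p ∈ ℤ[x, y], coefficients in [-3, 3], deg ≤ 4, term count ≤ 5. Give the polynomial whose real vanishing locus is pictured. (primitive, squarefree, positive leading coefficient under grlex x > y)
Degree: the shape is more complex than any degree-2 curve, so deg p = 3.
Symmetries: the x ↦ −x reflection is a symmetry, so x appears only in even powers.
Checking where it meets the axes: it crosses the y-axis at the gridline y = 0; every point of the x-axis in the box is on the curve.
Putting this together gives p.

2*x^2*y - 3*y^3 + y^2 - 3*y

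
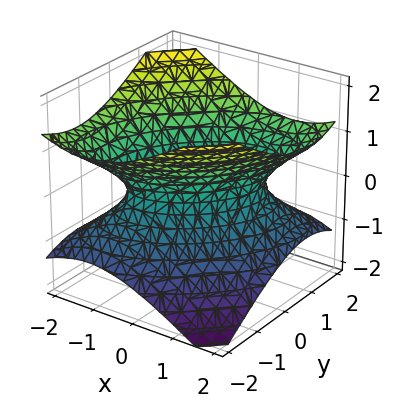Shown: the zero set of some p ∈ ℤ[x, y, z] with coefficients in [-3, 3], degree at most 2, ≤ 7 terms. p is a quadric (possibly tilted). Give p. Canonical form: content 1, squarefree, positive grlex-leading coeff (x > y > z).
x^2 - x*y + y^2 - 2*z^2 - 1

First, the degree is 2 — the shape is more complex than any degree-1 surface.
Then, against the integer gridlines: the surface avoids every integer z-axis point in the box; the x-axis gridline crossings are at x ∈ {-1, 1}.
Finally, solving for integer coefficients yields p as stated.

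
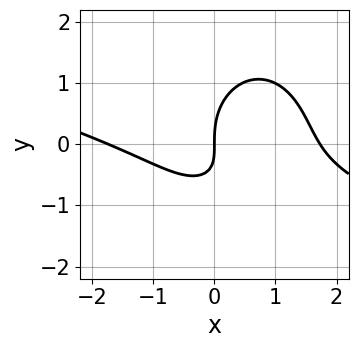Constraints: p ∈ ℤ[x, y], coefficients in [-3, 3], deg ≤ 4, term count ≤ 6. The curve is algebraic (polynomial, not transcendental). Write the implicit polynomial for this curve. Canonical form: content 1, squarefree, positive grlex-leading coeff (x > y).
x^3 + 3*x^2*y + 2*y^3 - 3*x*y - 3*x

First, degree: the shape is more complex than any degree-2 curve, so deg p = 3.
Then, from the axis intercepts and sections: one x-axis crossing is at x = 0; one y-axis crossing is at y = 0.
Finally, matching integer coefficients to the picture gives p.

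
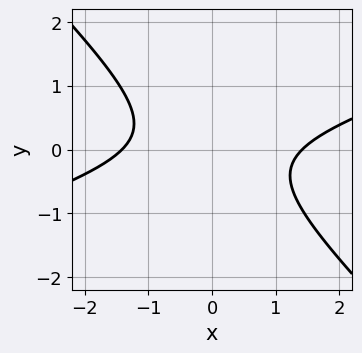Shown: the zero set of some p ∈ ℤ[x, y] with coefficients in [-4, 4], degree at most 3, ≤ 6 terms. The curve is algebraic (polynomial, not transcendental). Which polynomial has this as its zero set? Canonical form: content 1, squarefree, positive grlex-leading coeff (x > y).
x^2 - 2*x*y - 3*y^2 - 2

Degree: no degree-1 curve has this shape, so deg p = 2.
From the axis intercepts and sections: the curve avoids every integer y-axis point in the box.
Solving for integer coefficients yields p as stated.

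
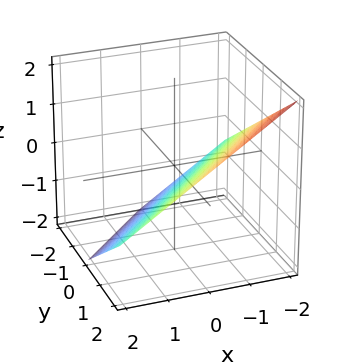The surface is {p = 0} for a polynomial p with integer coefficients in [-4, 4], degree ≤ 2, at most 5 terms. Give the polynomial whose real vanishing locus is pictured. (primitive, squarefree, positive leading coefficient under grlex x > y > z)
Degree: the surface is flat (a plane), so deg p = 1.
Reading off the gridlines: one x-axis crossing is at x = -1; it crosses the y-axis at the gridline y = 1.
These observations pin down the coefficients.

2*x - 2*y + 3*z + 2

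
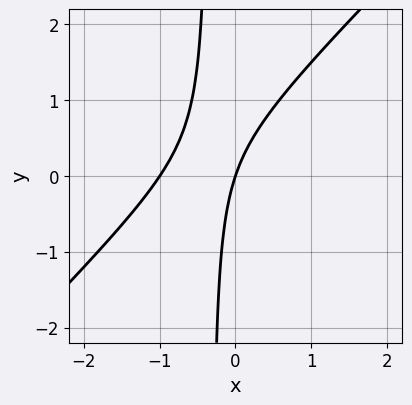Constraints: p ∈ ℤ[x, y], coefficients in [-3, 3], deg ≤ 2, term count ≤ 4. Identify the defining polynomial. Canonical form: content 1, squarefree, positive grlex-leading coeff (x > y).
1. Degree: no degree-1 curve has this shape, so deg p = 2.
2. Reading off the gridlines: one y-axis crossing is at y = 0; the x-axis gridline crossings are at x ∈ {-1, 0}.
3. Solving for integer coefficients yields p as stated.

3*x^2 - 3*x*y + 3*x - y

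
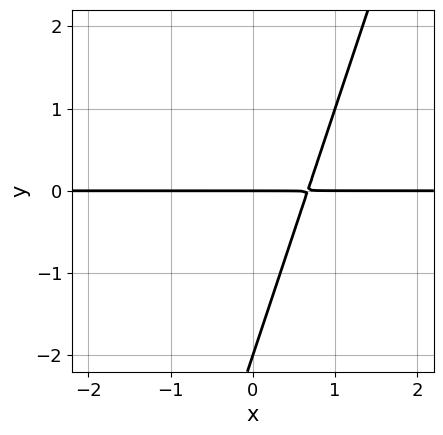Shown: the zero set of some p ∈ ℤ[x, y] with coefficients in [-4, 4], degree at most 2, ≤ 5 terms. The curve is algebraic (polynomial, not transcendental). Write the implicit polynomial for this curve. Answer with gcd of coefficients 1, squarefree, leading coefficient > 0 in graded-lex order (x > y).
First, deg p = 2. No degree-1 curve has this shape.
Then, observable constraints: the visible x-axis segment lies entirely on the curve; the y-axis gridline crossings are at y ∈ {-2, 0}.
Finally, matching integer coefficients to the picture gives p.

3*x*y - y^2 - 2*y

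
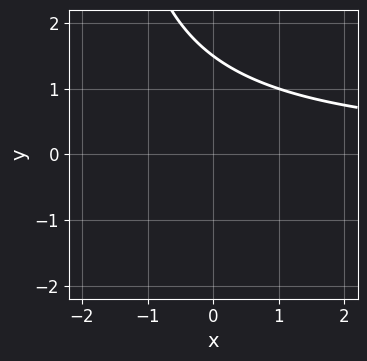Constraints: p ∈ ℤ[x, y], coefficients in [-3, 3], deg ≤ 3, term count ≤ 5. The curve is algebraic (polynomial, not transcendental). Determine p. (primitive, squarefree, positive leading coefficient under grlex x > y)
x*y + 2*y - 3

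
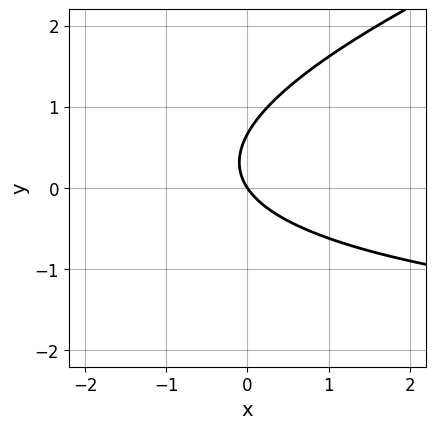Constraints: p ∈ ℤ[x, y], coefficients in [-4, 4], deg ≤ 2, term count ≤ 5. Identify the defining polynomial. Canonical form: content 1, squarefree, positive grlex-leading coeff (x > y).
The degree is 2 — no degree-1 curve has this shape.
Reading off the gridlines: one y-axis crossing is at y = 0; it meets the x-axis at x = 0 (among the integer gridlines).
Assembling these constraints gives the stated polynomial.

x*y - 3*y^2 + 3*x + 2*y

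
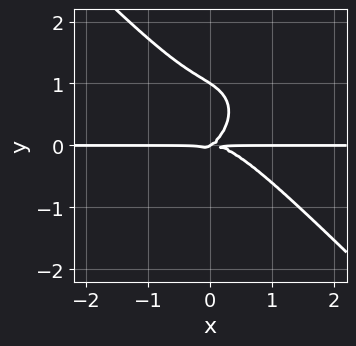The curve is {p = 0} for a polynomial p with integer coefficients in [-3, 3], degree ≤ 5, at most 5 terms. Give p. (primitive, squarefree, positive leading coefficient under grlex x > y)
3*x^3*y + 3*y^4 + 2*x*y^2 - 3*y^3

The degree is 4 — a generic line meets the curve in up to 4 points.
Reading off the gridlines: among the integer gridlines, it crosses the y-axis at y ∈ {0, 1}; every point of the x-axis in the box is on the curve.
Together with the visible shape, these determine p as stated.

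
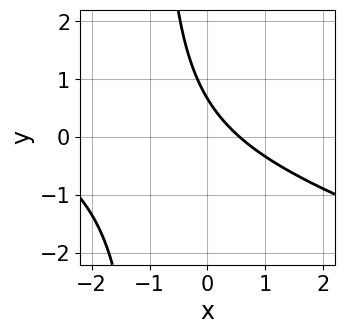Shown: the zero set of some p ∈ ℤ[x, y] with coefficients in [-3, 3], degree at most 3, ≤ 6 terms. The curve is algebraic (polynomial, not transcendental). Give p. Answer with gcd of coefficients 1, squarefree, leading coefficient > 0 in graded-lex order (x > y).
1. deg p = 2. No degree-1 curve has this shape.
2. Solving for integer coefficients yields p as stated.

x^2 + 3*x*y + 3*x + 3*y - 2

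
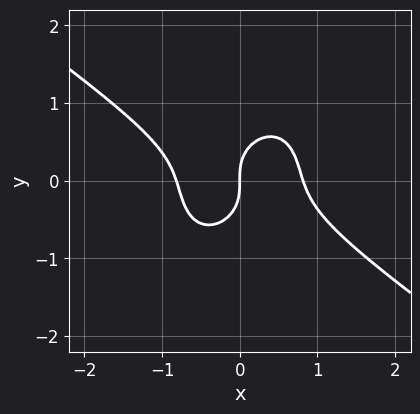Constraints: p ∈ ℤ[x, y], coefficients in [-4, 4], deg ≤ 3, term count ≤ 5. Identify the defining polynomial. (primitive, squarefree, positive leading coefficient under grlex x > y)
First, deg p = 3. The shape is more complex than any degree-2 curve.
Then, from the visible intercepts: it meets the x-axis at x = 0 (among the integer gridlines); it crosses the y-axis at the gridline y = 0.
Finally, matching integer coefficients to the picture gives p.

3*x^3 + 2*x^2*y - x*y^2 + 3*y^3 - 2*x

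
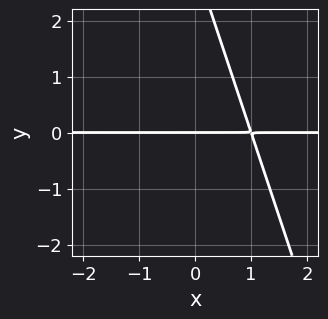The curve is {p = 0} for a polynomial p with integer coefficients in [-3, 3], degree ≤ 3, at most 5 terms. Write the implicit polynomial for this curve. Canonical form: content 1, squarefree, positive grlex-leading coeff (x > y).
(a) deg p = 2.
(b) Observable constraints: one y-axis crossing is at y = 0; the visible x-axis segment lies entirely on the curve.
(c) Together with the visible shape, these determine p as stated.

3*x*y + y^2 - 3*y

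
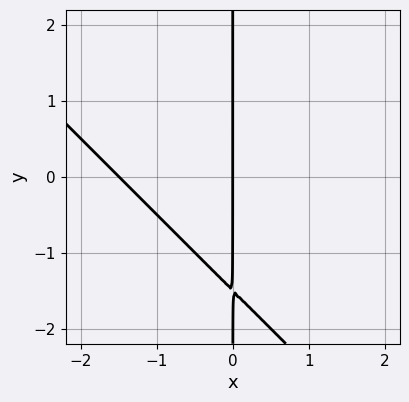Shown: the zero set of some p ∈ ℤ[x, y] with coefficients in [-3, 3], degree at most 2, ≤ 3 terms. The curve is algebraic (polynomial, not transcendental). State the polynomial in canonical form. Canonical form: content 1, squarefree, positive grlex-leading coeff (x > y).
2*x^2 + 2*x*y + 3*x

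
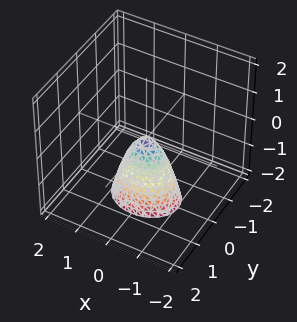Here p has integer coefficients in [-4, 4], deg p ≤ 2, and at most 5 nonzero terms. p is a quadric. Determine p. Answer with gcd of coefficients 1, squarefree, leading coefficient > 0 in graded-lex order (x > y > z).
2*x^2 + 3*y^2 + z

1. Degree: a paraboloid; a quadric, so deg p = 2.
2. Symmetries: the x ↦ −x reflection is a symmetry, so x appears only in even powers; it's symmetric under y → −y, forcing even powers of y.
3. From the axis intercepts and sections: one z-axis crossing is at z = 0; one x-axis crossing is at x = 0; it crosses the y-axis at the gridline y = 0.
4. These observations pin down the coefficients.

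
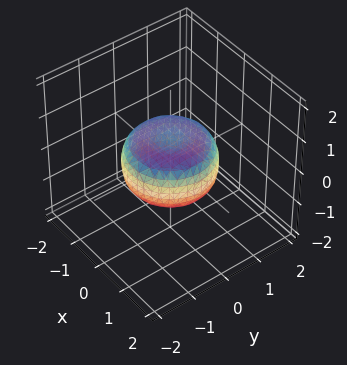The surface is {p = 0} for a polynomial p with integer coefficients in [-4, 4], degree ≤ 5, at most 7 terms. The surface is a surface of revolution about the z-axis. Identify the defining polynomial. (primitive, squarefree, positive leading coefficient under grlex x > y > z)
2*x^4 + 4*x^2*y^2 + 2*y^4 - 2*x^2 - 2*y^2 + 3*z^2 - 1

1. deg p = 4. No degree-3 surface has this shape.
2. Symmetry: the z-axis is an axis of rotation, so x and y enter only as x² + y².
3. From the axis intercepts and sections: a circular section at z = 0 has radius between 1 and 2.
4. Fitting integer coefficients to these (and the overall shape) gives p.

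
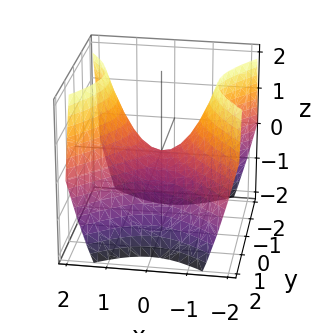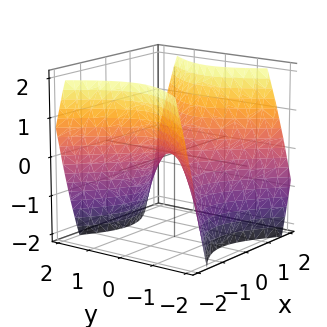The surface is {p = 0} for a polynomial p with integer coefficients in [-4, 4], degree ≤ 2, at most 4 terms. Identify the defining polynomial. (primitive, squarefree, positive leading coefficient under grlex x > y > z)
x^2 - y^2 - z

The degree is 2 — a saddle surface; a quadric.
Symmetries: mirror symmetry x ↦ −x ⇒ only even powers of x; mirror symmetry y ↦ −y ⇒ only even powers of y.
Checking where it meets the axes: it meets the y-axis at y = 0 (among the integer gridlines); it crosses the x-axis at the gridline x = 0; it crosses the z-axis at the gridline z = 0.
Putting this together gives p.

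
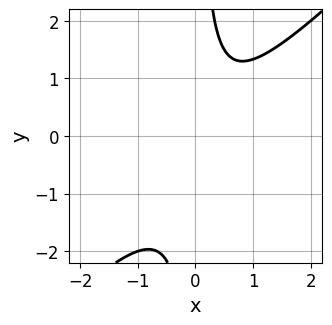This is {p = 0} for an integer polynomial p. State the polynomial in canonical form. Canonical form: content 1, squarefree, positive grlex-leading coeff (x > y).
(a) deg p = 2.
(b) From the visible intercepts: it misses every integer gridline on the x-axis; the curve avoids every integer y-axis point in the box.
(c) Solving for integer coefficients yields p as stated.

3*x^2 - 3*x*y - x + 2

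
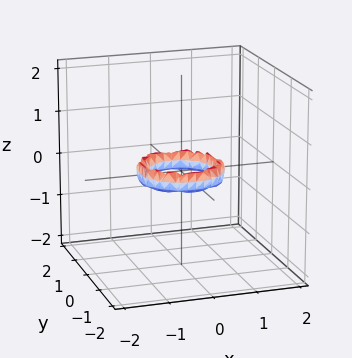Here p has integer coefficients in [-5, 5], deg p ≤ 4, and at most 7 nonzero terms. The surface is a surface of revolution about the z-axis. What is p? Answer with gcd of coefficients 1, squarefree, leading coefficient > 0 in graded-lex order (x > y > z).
2*x^4 + 4*x^2*y^2 + 2*y^4 - 3*x^2 - 3*y^2 + 2*z^2 + 1

First, degree: the shape is more complex than any degree-3 surface, so deg p = 4.
Next, symmetries: the z-axis is an axis of rotation, so x and y enter only as x² + y².
Next, observable constraints: among the integer gridlines, it crosses the x-axis at x ∈ {-1, 1}; the y-axis gridline crossings are at y ∈ {-1, 1}; it misses every integer gridline on the z-axis; a circular section at z = 0 has radius between 0 and 1.
Finally, matching integer coefficients to the picture gives p.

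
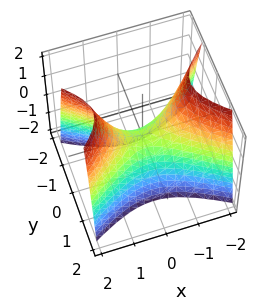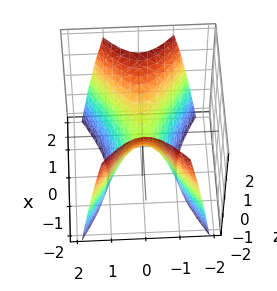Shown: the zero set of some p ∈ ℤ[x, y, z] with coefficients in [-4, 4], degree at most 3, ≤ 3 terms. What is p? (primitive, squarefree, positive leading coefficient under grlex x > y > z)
x^2 - 2*y^2 - z

(a) The degree is 2 — a hyperbolic paraboloid; a quadric.
(b) Symmetries: the y ↦ −y reflection is a symmetry, so y appears only in even powers; it's symmetric under x → −x, forcing even powers of x.
(c) Checking where it meets the axes: it crosses the x-axis at the gridline x = 0; it crosses the z-axis at the gridline z = 0; it crosses the y-axis at the gridline y = 0.
(d) Together with the visible shape, these determine p as stated.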